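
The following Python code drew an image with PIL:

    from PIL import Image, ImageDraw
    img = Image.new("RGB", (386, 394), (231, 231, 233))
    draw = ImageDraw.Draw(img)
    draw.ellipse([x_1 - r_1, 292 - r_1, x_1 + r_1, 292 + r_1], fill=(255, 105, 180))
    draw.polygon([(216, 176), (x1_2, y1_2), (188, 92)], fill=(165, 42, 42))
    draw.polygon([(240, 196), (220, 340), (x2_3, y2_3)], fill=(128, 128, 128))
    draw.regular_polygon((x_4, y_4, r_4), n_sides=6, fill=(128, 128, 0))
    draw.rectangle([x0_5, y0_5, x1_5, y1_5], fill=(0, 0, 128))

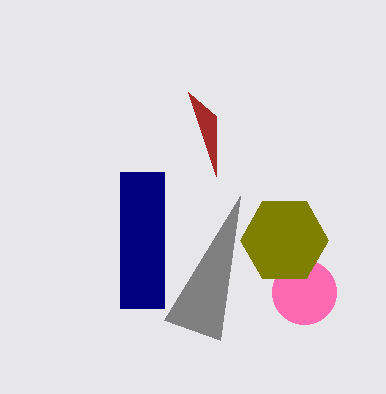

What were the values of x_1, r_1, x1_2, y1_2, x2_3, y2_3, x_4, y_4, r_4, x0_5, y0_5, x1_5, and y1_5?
x_1 = 304
r_1 = 32
x1_2 = 216
y1_2 = 116
x2_3 = 164
y2_3 = 320
x_4 = 284
y_4 = 240
r_4 = 44
x0_5 = 120
y0_5 = 172
x1_5 = 164
y1_5 = 308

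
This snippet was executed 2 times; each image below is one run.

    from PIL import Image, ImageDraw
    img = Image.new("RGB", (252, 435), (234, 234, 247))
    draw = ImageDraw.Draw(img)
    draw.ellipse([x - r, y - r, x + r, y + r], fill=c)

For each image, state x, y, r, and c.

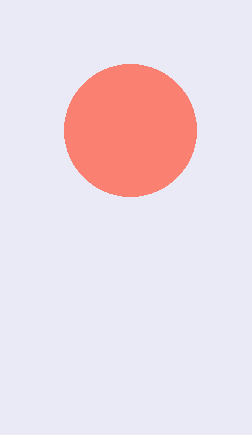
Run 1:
x = 130, y = 130, r = 66, c = 'salmon'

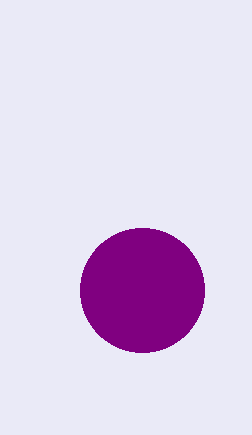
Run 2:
x = 142, y = 290, r = 62, c = 'purple'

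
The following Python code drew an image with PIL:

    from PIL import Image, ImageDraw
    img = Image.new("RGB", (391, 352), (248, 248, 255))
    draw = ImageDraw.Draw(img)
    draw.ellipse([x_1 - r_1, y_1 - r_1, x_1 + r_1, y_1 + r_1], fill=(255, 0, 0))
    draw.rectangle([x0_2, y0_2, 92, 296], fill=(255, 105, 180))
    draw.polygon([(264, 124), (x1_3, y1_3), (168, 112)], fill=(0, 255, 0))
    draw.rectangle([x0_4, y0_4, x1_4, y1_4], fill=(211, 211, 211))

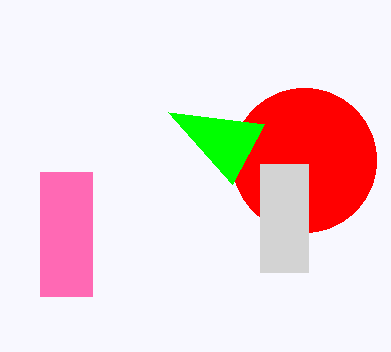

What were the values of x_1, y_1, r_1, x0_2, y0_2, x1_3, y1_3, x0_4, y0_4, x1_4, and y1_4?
x_1 = 304, y_1 = 160, r_1 = 72, x0_2 = 40, y0_2 = 172, x1_3 = 232, y1_3 = 184, x0_4 = 260, y0_4 = 164, x1_4 = 308, y1_4 = 272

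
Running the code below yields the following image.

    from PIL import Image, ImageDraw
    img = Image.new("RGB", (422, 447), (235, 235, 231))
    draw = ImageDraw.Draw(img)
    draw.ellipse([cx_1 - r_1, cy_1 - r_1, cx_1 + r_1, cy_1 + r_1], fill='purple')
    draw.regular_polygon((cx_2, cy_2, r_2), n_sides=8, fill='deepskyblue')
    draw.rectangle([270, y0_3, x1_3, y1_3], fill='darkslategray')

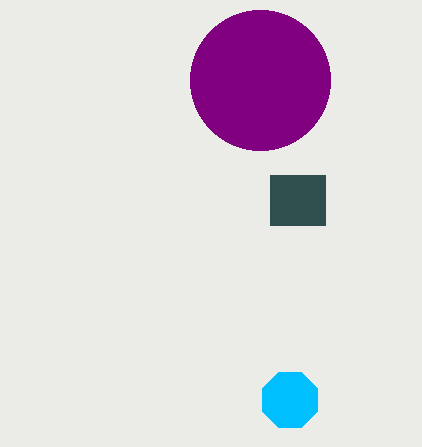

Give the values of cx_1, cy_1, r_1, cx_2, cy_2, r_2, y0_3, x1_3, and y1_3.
cx_1 = 260
cy_1 = 80
r_1 = 70
cx_2 = 290
cy_2 = 400
r_2 = 30
y0_3 = 175
x1_3 = 325
y1_3 = 225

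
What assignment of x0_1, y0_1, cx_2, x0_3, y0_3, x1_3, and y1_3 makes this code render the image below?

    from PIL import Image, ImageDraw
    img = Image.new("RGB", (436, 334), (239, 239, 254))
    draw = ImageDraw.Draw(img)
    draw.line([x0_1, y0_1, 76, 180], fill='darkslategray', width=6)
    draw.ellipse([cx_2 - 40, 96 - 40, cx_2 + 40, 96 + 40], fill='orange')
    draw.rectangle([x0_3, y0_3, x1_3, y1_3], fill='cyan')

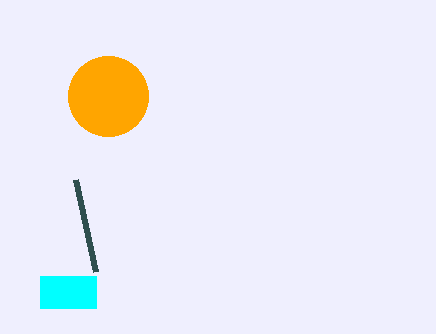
x0_1 = 96; y0_1 = 272; cx_2 = 108; x0_3 = 40; y0_3 = 276; x1_3 = 96; y1_3 = 308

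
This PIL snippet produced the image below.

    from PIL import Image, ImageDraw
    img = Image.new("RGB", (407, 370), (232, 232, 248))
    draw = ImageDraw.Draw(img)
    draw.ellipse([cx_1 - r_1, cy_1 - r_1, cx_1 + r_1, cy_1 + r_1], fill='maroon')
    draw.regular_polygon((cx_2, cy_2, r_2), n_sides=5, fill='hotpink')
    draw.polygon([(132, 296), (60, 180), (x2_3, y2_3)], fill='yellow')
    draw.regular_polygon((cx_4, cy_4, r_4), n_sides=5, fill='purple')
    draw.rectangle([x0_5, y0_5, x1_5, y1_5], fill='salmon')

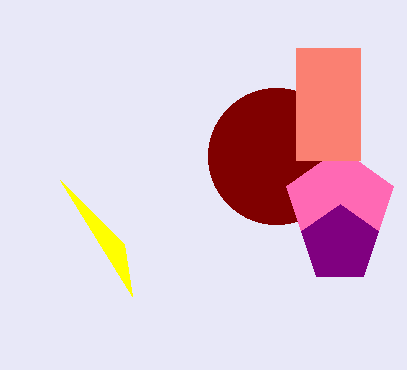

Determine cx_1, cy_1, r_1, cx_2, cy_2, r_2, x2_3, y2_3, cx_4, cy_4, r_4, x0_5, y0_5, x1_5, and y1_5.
cx_1 = 276, cy_1 = 156, r_1 = 68, cx_2 = 340, cy_2 = 204, r_2 = 56, x2_3 = 124, y2_3 = 244, cx_4 = 340, cy_4 = 244, r_4 = 40, x0_5 = 296, y0_5 = 48, x1_5 = 360, y1_5 = 160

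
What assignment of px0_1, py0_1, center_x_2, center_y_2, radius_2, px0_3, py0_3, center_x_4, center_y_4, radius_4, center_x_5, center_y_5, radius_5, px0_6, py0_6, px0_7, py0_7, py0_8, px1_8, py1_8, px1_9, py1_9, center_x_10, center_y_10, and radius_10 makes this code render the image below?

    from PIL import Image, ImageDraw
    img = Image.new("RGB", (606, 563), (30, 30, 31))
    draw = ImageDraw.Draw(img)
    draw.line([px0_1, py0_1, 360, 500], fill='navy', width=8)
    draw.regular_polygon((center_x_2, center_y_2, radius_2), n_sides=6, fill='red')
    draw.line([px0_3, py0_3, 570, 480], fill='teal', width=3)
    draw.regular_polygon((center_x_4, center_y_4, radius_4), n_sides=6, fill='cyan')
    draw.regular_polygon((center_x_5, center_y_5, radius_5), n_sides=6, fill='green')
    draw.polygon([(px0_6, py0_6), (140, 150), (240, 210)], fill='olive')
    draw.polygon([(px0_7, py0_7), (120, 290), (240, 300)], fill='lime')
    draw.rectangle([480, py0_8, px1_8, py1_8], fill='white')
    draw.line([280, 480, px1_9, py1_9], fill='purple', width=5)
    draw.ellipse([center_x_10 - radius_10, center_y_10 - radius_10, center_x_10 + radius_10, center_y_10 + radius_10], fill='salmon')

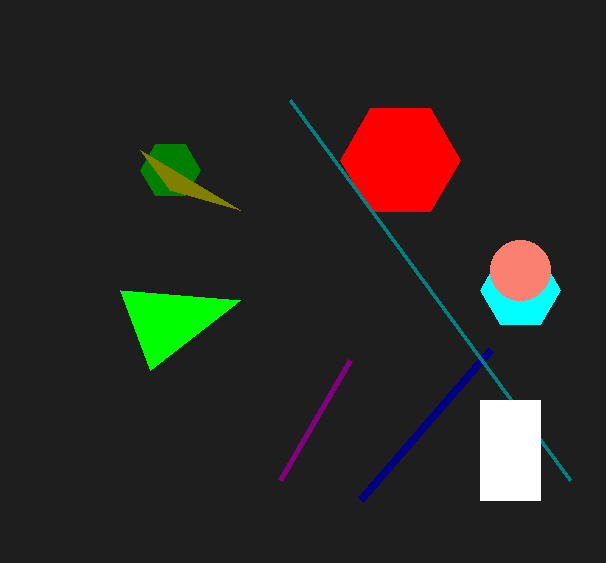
px0_1 = 490; py0_1 = 350; center_x_2 = 400; center_y_2 = 160; radius_2 = 60; px0_3 = 290; py0_3 = 100; center_x_4 = 520; center_y_4 = 290; radius_4 = 40; center_x_5 = 170; center_y_5 = 170; radius_5 = 30; px0_6 = 170; py0_6 = 190; px0_7 = 150; py0_7 = 370; py0_8 = 400; px1_8 = 540; py1_8 = 500; px1_9 = 350; py1_9 = 360; center_x_10 = 520; center_y_10 = 270; radius_10 = 30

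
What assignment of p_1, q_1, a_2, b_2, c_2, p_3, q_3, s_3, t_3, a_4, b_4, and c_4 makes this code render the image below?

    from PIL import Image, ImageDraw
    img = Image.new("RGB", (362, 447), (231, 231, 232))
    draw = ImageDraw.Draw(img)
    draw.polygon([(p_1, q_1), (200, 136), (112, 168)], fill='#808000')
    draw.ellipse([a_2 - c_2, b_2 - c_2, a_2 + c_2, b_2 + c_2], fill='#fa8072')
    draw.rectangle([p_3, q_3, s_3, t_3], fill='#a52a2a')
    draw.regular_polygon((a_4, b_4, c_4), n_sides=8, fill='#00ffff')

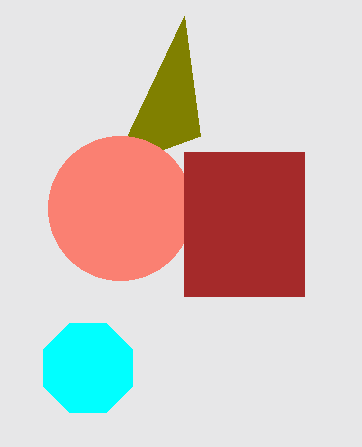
p_1 = 184
q_1 = 16
a_2 = 120
b_2 = 208
c_2 = 72
p_3 = 184
q_3 = 152
s_3 = 304
t_3 = 296
a_4 = 88
b_4 = 368
c_4 = 48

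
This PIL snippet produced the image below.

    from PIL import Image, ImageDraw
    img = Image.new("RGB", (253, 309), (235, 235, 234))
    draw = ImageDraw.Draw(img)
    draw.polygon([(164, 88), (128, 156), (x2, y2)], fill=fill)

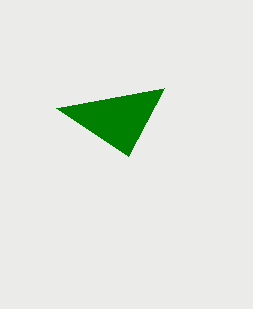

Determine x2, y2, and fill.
x2 = 56
y2 = 108
fill = 'green'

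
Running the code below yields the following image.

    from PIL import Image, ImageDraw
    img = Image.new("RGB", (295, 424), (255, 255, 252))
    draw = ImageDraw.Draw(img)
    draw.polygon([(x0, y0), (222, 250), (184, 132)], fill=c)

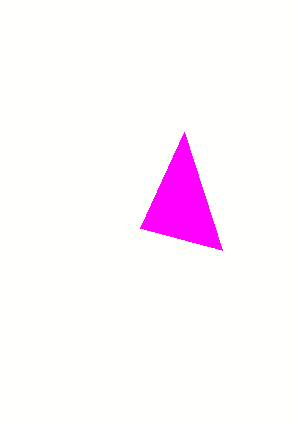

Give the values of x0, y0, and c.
x0 = 140
y0 = 228
c = 'magenta'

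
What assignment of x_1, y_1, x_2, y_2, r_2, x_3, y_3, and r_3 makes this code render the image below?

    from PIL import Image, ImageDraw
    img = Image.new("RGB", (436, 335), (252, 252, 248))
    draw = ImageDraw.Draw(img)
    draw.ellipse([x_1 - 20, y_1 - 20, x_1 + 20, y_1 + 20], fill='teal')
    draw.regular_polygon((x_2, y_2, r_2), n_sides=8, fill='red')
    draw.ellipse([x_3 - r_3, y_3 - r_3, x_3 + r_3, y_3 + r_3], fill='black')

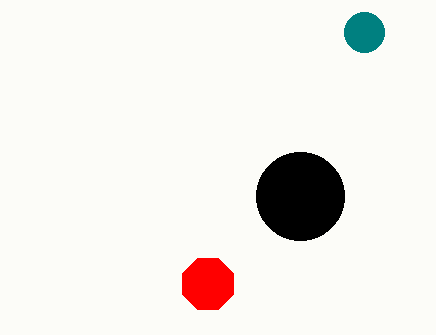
x_1 = 364; y_1 = 32; x_2 = 208; y_2 = 284; r_2 = 28; x_3 = 300; y_3 = 196; r_3 = 44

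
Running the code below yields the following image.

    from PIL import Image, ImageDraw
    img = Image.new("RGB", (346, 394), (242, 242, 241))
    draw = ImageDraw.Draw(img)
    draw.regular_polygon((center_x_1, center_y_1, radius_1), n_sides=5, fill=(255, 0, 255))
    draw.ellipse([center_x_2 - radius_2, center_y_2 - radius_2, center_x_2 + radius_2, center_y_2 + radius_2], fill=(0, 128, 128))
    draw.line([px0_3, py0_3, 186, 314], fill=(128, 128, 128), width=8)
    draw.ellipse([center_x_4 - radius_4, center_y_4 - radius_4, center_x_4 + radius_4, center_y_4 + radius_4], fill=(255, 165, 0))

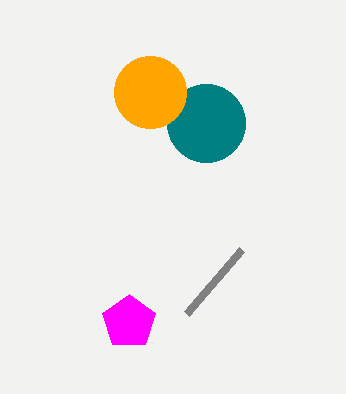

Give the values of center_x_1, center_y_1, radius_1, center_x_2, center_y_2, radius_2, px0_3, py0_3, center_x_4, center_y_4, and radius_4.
center_x_1 = 129, center_y_1 = 322, radius_1 = 28, center_x_2 = 206, center_y_2 = 123, radius_2 = 39, px0_3 = 241, py0_3 = 250, center_x_4 = 150, center_y_4 = 92, radius_4 = 36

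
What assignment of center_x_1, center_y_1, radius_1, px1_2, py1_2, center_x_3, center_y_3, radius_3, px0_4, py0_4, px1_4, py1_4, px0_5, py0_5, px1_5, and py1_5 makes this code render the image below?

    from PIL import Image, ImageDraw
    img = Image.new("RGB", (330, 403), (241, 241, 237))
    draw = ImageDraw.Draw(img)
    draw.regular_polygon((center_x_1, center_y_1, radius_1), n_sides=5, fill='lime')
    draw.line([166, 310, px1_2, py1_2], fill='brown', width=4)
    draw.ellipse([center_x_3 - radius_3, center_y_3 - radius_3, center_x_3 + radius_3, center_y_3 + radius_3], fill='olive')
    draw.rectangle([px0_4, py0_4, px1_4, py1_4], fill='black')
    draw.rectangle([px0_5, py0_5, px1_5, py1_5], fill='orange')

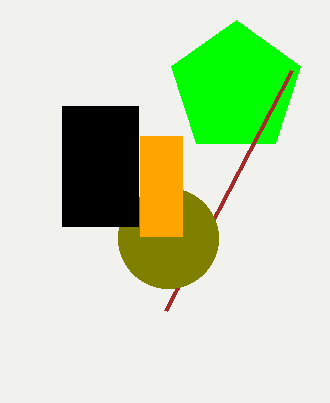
center_x_1 = 236
center_y_1 = 88
radius_1 = 68
px1_2 = 292
py1_2 = 70
center_x_3 = 168
center_y_3 = 238
radius_3 = 50
px0_4 = 62
py0_4 = 106
px1_4 = 138
py1_4 = 226
px0_5 = 140
py0_5 = 136
px1_5 = 182
py1_5 = 236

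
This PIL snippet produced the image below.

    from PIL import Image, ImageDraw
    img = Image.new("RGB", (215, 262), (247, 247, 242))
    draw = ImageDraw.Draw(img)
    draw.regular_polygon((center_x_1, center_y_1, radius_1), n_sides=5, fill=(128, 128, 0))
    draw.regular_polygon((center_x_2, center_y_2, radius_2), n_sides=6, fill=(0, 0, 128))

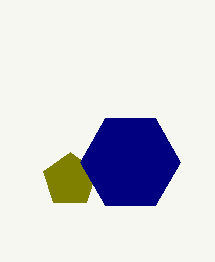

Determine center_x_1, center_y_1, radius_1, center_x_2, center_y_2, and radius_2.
center_x_1 = 70, center_y_1 = 180, radius_1 = 28, center_x_2 = 130, center_y_2 = 162, radius_2 = 50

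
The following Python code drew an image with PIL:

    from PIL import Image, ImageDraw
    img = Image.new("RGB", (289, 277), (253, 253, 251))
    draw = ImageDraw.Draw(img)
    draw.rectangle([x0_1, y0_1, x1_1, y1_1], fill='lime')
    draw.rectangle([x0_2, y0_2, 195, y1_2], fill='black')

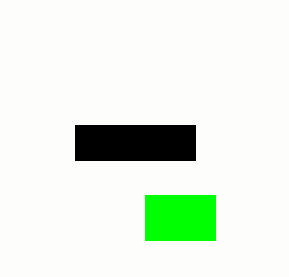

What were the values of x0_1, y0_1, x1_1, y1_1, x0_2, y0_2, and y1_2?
x0_1 = 145, y0_1 = 195, x1_1 = 215, y1_1 = 240, x0_2 = 75, y0_2 = 125, y1_2 = 160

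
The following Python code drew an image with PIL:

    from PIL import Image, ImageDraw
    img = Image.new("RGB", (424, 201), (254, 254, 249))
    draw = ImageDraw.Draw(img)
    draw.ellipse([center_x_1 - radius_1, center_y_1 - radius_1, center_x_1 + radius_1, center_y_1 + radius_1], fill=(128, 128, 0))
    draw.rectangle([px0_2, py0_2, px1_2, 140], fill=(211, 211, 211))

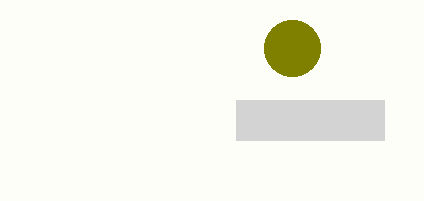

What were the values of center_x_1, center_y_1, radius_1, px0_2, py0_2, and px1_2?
center_x_1 = 292, center_y_1 = 48, radius_1 = 28, px0_2 = 236, py0_2 = 100, px1_2 = 384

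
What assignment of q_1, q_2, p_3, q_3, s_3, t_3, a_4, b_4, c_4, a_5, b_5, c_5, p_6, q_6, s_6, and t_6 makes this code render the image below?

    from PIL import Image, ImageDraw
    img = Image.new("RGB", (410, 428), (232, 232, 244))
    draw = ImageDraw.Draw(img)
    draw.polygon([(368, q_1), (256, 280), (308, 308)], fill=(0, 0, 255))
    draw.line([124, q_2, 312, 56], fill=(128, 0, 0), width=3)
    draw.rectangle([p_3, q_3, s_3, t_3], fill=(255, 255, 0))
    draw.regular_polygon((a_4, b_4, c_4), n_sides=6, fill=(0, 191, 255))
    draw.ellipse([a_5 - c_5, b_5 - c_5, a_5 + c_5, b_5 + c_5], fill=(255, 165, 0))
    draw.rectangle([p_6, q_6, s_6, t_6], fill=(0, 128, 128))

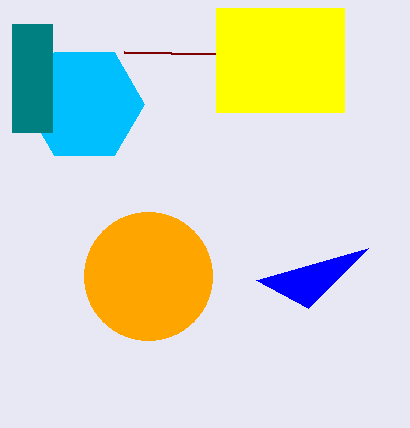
q_1 = 248, q_2 = 52, p_3 = 216, q_3 = 8, s_3 = 344, t_3 = 112, a_4 = 84, b_4 = 104, c_4 = 60, a_5 = 148, b_5 = 276, c_5 = 64, p_6 = 12, q_6 = 24, s_6 = 52, t_6 = 132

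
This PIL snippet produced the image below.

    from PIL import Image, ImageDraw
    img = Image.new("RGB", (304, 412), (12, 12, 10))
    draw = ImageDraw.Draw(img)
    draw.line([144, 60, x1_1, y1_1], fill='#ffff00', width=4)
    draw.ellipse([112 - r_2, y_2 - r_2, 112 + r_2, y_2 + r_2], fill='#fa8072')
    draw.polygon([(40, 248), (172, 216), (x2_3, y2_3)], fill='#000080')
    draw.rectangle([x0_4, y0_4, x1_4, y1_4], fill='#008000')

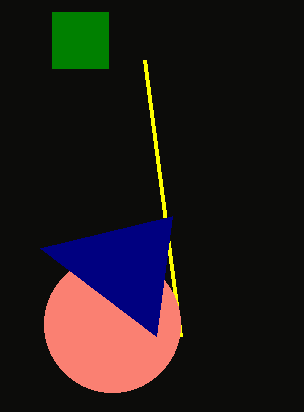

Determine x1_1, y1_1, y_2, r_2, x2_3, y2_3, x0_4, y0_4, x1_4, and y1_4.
x1_1 = 180, y1_1 = 336, y_2 = 324, r_2 = 68, x2_3 = 156, y2_3 = 336, x0_4 = 52, y0_4 = 12, x1_4 = 108, y1_4 = 68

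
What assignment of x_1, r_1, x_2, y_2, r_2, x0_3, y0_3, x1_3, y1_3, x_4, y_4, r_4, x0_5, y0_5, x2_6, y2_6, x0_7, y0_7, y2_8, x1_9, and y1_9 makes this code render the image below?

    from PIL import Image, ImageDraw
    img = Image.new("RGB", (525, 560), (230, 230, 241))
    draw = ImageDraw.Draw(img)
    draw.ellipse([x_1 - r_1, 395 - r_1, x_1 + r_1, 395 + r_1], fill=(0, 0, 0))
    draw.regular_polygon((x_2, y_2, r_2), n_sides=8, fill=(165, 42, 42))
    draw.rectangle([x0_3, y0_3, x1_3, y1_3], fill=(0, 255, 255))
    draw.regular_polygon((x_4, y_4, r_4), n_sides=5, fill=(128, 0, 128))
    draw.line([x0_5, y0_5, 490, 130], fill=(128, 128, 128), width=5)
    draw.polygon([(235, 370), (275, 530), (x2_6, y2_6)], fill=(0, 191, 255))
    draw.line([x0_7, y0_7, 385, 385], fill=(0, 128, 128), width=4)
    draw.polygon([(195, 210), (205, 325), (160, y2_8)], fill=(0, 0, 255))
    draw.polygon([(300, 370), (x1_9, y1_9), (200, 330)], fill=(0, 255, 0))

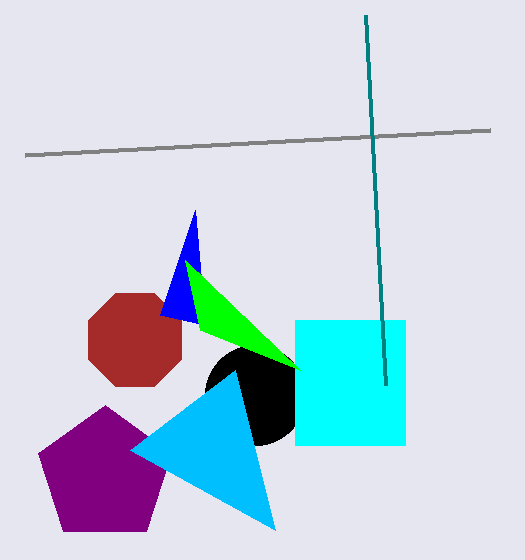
x_1 = 255; r_1 = 50; x_2 = 135; y_2 = 340; r_2 = 50; x0_3 = 295; y0_3 = 320; x1_3 = 405; y1_3 = 445; x_4 = 105; y_4 = 475; r_4 = 70; x0_5 = 25; y0_5 = 155; x2_6 = 130; y2_6 = 450; x0_7 = 365; y0_7 = 15; y2_8 = 315; x1_9 = 185; y1_9 = 260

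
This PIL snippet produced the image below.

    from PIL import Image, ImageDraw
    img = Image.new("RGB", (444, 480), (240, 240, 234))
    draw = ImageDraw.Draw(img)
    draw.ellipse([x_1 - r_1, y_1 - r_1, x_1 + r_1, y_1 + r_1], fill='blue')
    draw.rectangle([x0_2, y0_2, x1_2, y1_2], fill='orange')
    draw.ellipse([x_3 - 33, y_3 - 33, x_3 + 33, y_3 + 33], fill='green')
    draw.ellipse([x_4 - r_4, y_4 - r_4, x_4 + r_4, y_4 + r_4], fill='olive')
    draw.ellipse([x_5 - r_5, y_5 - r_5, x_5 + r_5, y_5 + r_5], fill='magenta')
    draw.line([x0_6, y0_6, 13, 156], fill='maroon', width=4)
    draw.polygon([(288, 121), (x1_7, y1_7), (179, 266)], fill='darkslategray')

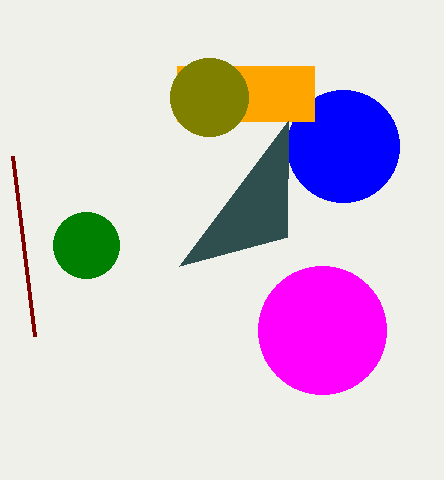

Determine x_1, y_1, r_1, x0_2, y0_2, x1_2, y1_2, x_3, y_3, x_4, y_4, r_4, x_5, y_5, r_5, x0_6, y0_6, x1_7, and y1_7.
x_1 = 343
y_1 = 146
r_1 = 56
x0_2 = 177
y0_2 = 66
x1_2 = 314
y1_2 = 121
x_3 = 86
y_3 = 245
x_4 = 209
y_4 = 97
r_4 = 39
x_5 = 322
y_5 = 330
r_5 = 64
x0_6 = 35
y0_6 = 336
x1_7 = 287
y1_7 = 237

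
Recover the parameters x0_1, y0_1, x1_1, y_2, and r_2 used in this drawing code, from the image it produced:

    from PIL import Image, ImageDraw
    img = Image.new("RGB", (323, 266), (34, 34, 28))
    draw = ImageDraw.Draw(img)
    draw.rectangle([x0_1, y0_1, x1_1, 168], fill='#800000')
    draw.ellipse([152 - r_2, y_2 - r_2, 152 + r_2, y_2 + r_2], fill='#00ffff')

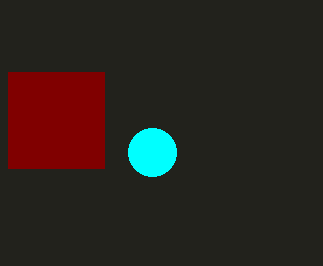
x0_1 = 8
y0_1 = 72
x1_1 = 104
y_2 = 152
r_2 = 24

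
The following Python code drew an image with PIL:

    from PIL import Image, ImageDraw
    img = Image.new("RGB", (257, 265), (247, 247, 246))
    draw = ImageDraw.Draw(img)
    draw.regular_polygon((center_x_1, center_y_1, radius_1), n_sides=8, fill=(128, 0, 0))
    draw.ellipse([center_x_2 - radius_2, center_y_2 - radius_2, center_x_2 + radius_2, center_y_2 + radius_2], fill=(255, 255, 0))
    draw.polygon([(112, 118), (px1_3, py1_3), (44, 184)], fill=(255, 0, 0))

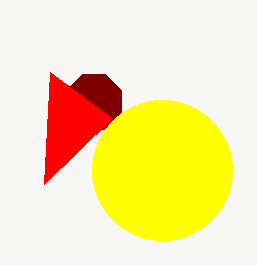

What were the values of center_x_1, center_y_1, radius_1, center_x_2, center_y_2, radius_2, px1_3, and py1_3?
center_x_1 = 94; center_y_1 = 102; radius_1 = 30; center_x_2 = 162; center_y_2 = 170; radius_2 = 70; px1_3 = 50; py1_3 = 72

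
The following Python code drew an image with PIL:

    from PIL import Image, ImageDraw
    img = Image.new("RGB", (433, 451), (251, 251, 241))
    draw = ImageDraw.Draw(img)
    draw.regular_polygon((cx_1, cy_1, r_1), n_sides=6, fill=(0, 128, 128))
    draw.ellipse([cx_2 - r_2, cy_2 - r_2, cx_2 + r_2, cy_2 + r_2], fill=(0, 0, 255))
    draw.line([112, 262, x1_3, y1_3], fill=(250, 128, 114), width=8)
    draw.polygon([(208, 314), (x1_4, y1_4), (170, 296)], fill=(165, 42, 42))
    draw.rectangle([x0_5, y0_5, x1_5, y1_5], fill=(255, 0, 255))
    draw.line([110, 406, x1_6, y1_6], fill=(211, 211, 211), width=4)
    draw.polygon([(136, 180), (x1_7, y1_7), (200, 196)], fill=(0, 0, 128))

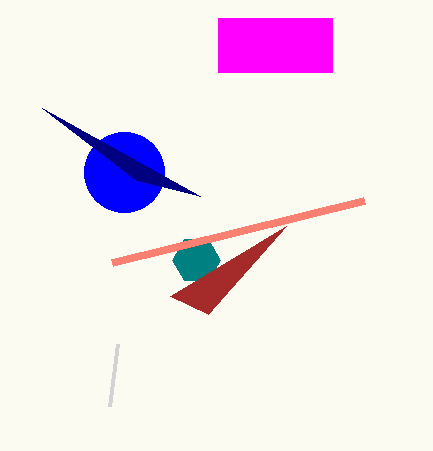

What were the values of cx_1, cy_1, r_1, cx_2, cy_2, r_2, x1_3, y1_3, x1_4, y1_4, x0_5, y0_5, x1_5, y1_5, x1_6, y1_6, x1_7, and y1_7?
cx_1 = 196, cy_1 = 260, r_1 = 24, cx_2 = 124, cy_2 = 172, r_2 = 40, x1_3 = 364, y1_3 = 200, x1_4 = 286, y1_4 = 226, x0_5 = 218, y0_5 = 18, x1_5 = 332, y1_5 = 72, x1_6 = 118, y1_6 = 344, x1_7 = 42, y1_7 = 108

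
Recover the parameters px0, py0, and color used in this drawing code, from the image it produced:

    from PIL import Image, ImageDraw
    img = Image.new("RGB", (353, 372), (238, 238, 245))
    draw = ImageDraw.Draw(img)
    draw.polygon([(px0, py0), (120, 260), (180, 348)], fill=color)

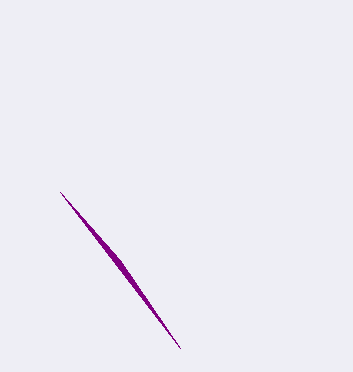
px0 = 60
py0 = 192
color = 'purple'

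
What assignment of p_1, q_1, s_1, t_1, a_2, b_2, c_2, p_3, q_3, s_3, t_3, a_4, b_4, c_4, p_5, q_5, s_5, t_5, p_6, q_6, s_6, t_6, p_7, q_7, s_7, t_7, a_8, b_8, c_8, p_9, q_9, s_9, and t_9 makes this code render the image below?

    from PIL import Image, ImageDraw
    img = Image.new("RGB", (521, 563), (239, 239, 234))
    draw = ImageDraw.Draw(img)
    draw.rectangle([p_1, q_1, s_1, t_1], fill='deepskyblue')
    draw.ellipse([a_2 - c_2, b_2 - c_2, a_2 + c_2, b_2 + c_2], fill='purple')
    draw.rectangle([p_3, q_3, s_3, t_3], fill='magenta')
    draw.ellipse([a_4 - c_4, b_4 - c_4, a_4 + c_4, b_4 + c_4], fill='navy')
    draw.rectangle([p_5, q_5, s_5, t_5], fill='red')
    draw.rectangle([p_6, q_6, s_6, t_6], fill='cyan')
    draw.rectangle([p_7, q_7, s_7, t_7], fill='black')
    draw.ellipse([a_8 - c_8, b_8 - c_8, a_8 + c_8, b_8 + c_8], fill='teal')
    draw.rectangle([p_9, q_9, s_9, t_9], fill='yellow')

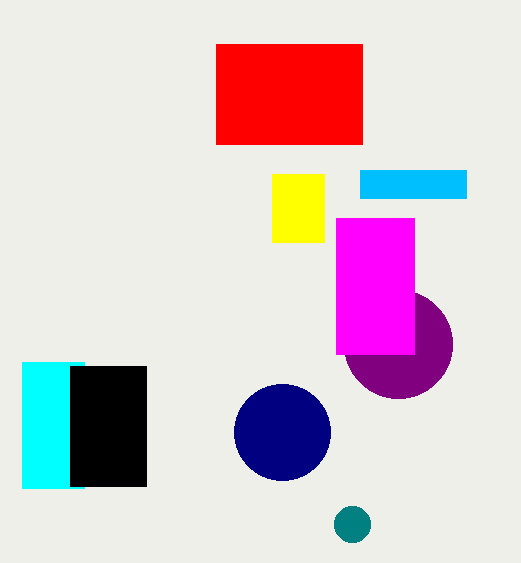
p_1 = 360, q_1 = 170, s_1 = 466, t_1 = 198, a_2 = 398, b_2 = 344, c_2 = 54, p_3 = 336, q_3 = 218, s_3 = 414, t_3 = 354, a_4 = 282, b_4 = 432, c_4 = 48, p_5 = 216, q_5 = 44, s_5 = 362, t_5 = 144, p_6 = 22, q_6 = 362, s_6 = 84, t_6 = 488, p_7 = 70, q_7 = 366, s_7 = 146, t_7 = 486, a_8 = 352, b_8 = 524, c_8 = 18, p_9 = 272, q_9 = 174, s_9 = 324, t_9 = 242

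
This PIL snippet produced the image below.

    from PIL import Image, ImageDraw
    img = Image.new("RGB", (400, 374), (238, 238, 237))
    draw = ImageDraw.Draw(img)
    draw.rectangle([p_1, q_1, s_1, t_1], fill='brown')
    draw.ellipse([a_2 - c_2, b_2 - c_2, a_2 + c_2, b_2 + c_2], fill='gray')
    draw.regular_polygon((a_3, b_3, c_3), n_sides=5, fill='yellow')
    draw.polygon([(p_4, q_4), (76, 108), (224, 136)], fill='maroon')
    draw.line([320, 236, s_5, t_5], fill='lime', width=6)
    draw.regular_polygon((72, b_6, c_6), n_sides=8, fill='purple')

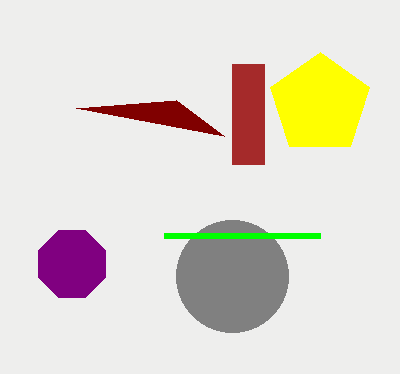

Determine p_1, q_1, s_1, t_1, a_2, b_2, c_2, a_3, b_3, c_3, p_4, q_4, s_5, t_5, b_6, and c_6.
p_1 = 232; q_1 = 64; s_1 = 264; t_1 = 164; a_2 = 232; b_2 = 276; c_2 = 56; a_3 = 320; b_3 = 104; c_3 = 52; p_4 = 176; q_4 = 100; s_5 = 164; t_5 = 236; b_6 = 264; c_6 = 36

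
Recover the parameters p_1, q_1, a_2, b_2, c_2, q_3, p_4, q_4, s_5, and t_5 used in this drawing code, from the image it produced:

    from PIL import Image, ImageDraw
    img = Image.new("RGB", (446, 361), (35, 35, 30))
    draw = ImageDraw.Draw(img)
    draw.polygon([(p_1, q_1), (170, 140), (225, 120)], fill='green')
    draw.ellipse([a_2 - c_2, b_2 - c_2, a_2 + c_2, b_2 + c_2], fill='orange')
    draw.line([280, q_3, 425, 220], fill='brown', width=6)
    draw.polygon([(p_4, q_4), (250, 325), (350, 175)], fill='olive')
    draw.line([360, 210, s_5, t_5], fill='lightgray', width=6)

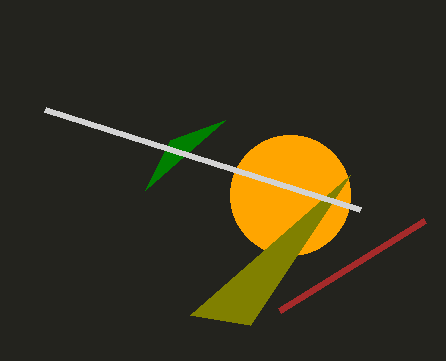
p_1 = 145
q_1 = 190
a_2 = 290
b_2 = 195
c_2 = 60
q_3 = 310
p_4 = 190
q_4 = 315
s_5 = 45
t_5 = 110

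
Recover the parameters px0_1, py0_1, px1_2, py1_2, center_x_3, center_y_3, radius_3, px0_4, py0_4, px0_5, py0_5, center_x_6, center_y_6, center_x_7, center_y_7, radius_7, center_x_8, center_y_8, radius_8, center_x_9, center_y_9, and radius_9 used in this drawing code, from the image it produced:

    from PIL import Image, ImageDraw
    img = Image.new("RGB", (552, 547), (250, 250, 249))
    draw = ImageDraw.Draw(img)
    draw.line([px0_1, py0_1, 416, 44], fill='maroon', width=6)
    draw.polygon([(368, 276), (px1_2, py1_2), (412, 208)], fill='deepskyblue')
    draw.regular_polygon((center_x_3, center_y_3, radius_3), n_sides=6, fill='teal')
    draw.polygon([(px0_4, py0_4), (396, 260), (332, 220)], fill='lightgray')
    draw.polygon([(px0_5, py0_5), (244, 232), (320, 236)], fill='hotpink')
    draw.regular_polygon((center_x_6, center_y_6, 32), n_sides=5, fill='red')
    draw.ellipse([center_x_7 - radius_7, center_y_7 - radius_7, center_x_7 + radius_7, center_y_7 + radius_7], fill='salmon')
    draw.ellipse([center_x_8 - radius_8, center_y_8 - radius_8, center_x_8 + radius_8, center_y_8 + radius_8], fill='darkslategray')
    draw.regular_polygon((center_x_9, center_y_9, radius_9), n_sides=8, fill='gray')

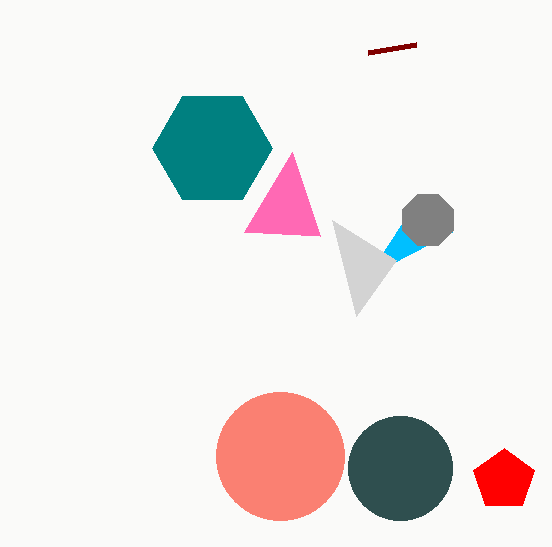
px0_1 = 368; py0_1 = 52; px1_2 = 452; py1_2 = 232; center_x_3 = 212; center_y_3 = 148; radius_3 = 60; px0_4 = 356; py0_4 = 316; px0_5 = 292; py0_5 = 152; center_x_6 = 504; center_y_6 = 480; center_x_7 = 280; center_y_7 = 456; radius_7 = 64; center_x_8 = 400; center_y_8 = 468; radius_8 = 52; center_x_9 = 428; center_y_9 = 220; radius_9 = 28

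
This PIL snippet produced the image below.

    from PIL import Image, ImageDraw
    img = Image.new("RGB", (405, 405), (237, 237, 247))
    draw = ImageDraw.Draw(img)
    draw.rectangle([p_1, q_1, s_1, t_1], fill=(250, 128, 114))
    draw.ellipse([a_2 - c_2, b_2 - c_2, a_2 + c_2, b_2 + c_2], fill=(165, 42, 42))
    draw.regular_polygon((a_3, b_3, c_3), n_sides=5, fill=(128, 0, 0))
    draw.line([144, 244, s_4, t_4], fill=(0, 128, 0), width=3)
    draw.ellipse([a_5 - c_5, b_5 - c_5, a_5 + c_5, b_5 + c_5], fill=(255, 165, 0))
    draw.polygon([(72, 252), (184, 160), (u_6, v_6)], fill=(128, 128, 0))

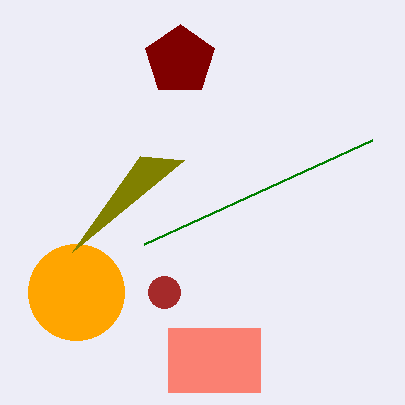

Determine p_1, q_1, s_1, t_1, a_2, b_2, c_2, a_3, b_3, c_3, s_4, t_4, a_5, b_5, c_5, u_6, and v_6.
p_1 = 168
q_1 = 328
s_1 = 260
t_1 = 392
a_2 = 164
b_2 = 292
c_2 = 16
a_3 = 180
b_3 = 60
c_3 = 36
s_4 = 372
t_4 = 140
a_5 = 76
b_5 = 292
c_5 = 48
u_6 = 140
v_6 = 156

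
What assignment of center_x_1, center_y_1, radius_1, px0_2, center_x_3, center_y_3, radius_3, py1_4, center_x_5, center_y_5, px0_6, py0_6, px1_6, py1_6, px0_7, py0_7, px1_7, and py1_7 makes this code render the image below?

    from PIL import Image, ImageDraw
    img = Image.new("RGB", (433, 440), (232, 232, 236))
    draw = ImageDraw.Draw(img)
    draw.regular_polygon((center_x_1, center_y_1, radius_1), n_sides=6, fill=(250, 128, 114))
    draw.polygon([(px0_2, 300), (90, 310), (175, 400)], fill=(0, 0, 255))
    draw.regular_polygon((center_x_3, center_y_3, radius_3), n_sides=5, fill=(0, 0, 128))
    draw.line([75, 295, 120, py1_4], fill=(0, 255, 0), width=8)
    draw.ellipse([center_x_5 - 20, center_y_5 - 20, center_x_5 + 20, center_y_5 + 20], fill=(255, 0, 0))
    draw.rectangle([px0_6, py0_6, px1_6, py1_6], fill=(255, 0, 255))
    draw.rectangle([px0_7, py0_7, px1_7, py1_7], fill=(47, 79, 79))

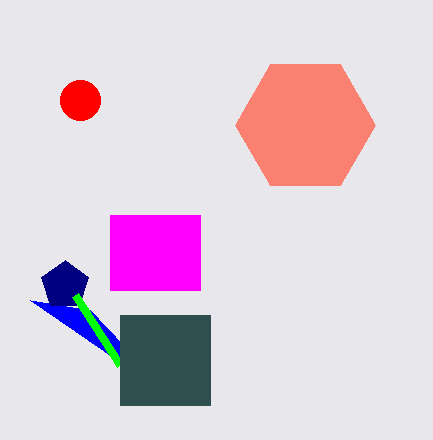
center_x_1 = 305, center_y_1 = 125, radius_1 = 70, px0_2 = 30, center_x_3 = 65, center_y_3 = 285, radius_3 = 25, py1_4 = 365, center_x_5 = 80, center_y_5 = 100, px0_6 = 110, py0_6 = 215, px1_6 = 200, py1_6 = 290, px0_7 = 120, py0_7 = 315, px1_7 = 210, py1_7 = 405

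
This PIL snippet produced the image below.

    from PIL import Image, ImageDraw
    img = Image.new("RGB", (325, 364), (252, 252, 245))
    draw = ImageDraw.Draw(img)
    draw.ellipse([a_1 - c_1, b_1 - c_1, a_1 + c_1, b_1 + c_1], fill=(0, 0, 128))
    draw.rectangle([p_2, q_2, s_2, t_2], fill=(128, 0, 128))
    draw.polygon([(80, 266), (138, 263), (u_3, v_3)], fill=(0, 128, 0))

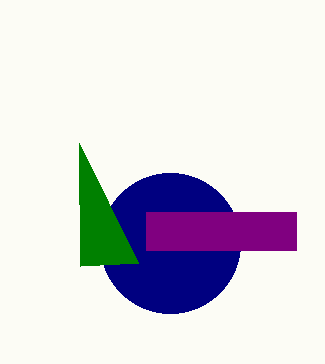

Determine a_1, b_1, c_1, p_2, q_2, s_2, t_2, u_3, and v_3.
a_1 = 170, b_1 = 243, c_1 = 70, p_2 = 146, q_2 = 212, s_2 = 296, t_2 = 250, u_3 = 79, v_3 = 143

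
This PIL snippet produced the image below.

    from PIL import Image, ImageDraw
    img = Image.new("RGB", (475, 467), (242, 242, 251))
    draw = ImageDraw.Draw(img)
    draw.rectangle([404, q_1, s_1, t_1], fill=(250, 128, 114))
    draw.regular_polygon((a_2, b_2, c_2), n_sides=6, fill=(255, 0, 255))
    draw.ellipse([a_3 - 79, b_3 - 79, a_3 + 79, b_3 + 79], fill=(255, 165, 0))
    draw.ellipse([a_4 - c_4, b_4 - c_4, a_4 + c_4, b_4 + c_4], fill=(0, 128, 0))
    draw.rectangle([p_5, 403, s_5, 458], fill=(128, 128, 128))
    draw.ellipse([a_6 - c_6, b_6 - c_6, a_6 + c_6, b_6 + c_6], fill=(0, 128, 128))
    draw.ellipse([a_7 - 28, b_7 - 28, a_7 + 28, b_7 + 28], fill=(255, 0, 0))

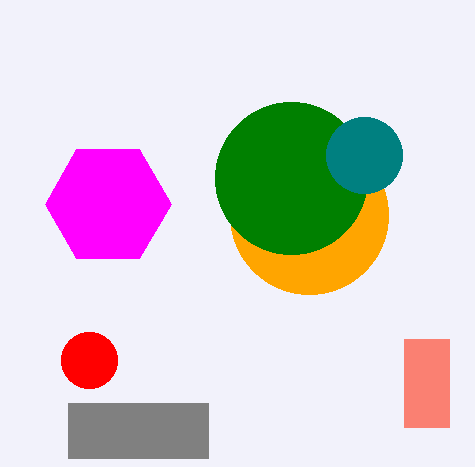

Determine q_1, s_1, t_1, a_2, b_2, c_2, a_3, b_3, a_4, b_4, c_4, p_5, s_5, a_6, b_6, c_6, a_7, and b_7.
q_1 = 339
s_1 = 449
t_1 = 427
a_2 = 108
b_2 = 204
c_2 = 63
a_3 = 309
b_3 = 215
a_4 = 291
b_4 = 178
c_4 = 76
p_5 = 68
s_5 = 208
a_6 = 364
b_6 = 155
c_6 = 38
a_7 = 89
b_7 = 360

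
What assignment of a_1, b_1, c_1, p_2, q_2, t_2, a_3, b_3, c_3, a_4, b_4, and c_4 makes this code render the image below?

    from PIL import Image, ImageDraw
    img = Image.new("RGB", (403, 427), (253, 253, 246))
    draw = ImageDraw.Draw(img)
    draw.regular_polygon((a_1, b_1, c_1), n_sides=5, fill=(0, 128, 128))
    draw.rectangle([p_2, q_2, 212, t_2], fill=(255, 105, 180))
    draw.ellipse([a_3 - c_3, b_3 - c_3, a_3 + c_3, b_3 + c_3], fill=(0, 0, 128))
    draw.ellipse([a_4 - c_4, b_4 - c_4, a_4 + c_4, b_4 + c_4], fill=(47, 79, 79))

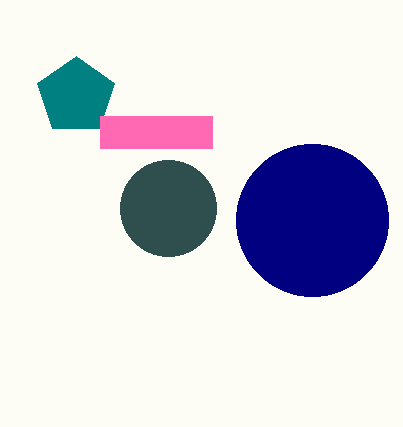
a_1 = 76
b_1 = 96
c_1 = 40
p_2 = 100
q_2 = 116
t_2 = 148
a_3 = 312
b_3 = 220
c_3 = 76
a_4 = 168
b_4 = 208
c_4 = 48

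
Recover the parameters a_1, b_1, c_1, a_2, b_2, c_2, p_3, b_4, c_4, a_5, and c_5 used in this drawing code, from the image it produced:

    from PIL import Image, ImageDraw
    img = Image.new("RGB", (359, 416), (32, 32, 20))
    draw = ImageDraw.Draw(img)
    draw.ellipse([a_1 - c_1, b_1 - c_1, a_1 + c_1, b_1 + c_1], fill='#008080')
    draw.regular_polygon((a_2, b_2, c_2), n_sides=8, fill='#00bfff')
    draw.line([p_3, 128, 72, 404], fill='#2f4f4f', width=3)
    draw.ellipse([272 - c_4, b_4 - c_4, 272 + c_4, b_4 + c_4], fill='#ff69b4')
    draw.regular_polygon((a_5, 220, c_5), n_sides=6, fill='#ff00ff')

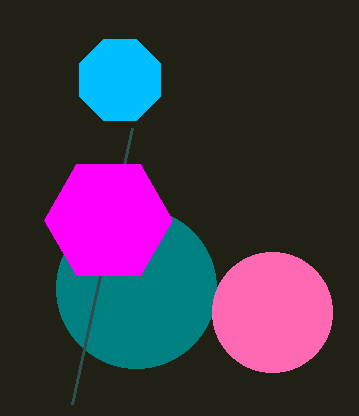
a_1 = 136
b_1 = 288
c_1 = 80
a_2 = 120
b_2 = 80
c_2 = 44
p_3 = 132
b_4 = 312
c_4 = 60
a_5 = 108
c_5 = 64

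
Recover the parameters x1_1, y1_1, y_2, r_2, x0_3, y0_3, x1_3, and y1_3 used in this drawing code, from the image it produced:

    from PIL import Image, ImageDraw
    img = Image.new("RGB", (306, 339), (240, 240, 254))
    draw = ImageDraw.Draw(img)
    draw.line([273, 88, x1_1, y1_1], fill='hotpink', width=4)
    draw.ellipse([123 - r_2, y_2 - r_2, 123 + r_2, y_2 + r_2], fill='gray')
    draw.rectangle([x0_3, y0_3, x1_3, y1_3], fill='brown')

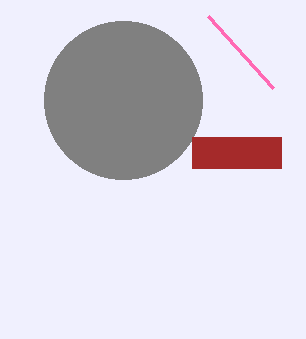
x1_1 = 208
y1_1 = 16
y_2 = 100
r_2 = 79
x0_3 = 192
y0_3 = 137
x1_3 = 281
y1_3 = 168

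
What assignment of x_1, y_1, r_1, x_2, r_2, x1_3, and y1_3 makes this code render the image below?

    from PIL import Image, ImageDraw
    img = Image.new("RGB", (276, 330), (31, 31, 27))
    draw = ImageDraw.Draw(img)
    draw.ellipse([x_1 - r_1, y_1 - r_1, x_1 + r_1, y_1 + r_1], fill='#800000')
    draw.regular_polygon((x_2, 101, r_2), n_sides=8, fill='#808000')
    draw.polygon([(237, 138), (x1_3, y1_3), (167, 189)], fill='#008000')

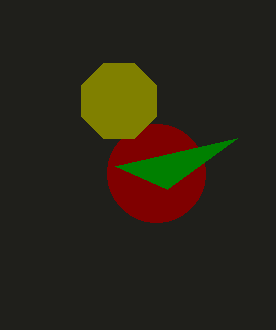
x_1 = 156, y_1 = 173, r_1 = 49, x_2 = 119, r_2 = 41, x1_3 = 115, y1_3 = 166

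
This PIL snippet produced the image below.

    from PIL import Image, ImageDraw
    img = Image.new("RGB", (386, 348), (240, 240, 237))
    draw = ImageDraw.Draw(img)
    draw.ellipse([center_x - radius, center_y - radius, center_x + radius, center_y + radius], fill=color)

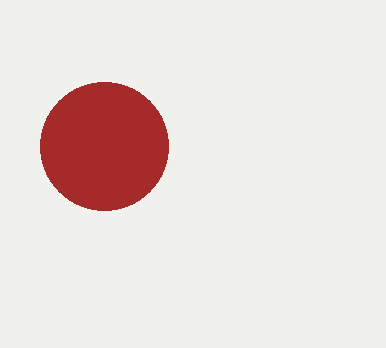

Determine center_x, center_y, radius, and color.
center_x = 104; center_y = 146; radius = 64; color = 'brown'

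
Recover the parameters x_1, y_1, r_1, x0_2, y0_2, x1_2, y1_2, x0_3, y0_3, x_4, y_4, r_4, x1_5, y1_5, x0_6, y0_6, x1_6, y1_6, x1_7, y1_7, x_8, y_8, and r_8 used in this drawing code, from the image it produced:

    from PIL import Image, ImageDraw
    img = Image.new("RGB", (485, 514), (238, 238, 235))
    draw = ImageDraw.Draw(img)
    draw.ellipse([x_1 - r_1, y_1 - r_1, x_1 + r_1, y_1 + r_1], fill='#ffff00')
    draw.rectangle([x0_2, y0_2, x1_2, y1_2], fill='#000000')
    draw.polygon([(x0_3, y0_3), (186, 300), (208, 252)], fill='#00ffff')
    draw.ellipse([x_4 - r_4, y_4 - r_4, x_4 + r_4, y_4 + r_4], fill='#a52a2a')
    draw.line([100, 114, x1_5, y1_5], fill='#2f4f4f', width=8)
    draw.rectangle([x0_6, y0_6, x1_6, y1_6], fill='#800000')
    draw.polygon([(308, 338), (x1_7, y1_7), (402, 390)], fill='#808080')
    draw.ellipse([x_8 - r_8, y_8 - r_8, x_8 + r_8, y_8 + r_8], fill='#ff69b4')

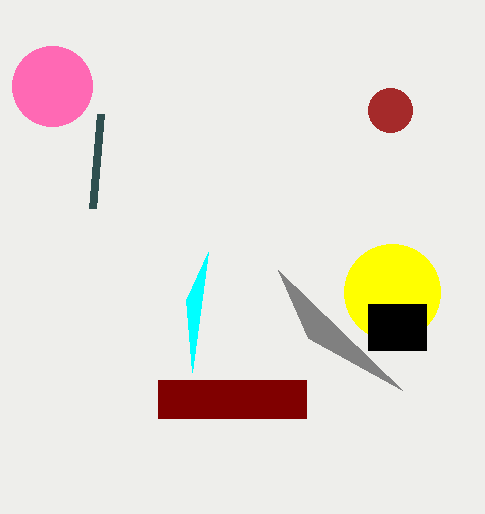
x_1 = 392; y_1 = 292; r_1 = 48; x0_2 = 368; y0_2 = 304; x1_2 = 426; y1_2 = 350; x0_3 = 192; y0_3 = 372; x_4 = 390; y_4 = 110; r_4 = 22; x1_5 = 92; y1_5 = 208; x0_6 = 158; y0_6 = 380; x1_6 = 306; y1_6 = 418; x1_7 = 278; y1_7 = 270; x_8 = 52; y_8 = 86; r_8 = 40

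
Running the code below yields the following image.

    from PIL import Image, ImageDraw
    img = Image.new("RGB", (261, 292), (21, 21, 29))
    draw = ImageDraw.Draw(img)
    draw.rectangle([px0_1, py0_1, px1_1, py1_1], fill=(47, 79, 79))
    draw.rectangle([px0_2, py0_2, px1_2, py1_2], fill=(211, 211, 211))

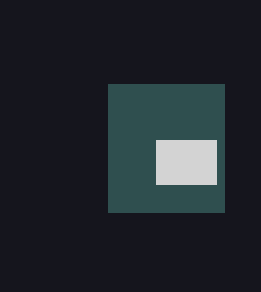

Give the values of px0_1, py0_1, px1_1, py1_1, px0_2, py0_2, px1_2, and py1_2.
px0_1 = 108
py0_1 = 84
px1_1 = 224
py1_1 = 212
px0_2 = 156
py0_2 = 140
px1_2 = 216
py1_2 = 184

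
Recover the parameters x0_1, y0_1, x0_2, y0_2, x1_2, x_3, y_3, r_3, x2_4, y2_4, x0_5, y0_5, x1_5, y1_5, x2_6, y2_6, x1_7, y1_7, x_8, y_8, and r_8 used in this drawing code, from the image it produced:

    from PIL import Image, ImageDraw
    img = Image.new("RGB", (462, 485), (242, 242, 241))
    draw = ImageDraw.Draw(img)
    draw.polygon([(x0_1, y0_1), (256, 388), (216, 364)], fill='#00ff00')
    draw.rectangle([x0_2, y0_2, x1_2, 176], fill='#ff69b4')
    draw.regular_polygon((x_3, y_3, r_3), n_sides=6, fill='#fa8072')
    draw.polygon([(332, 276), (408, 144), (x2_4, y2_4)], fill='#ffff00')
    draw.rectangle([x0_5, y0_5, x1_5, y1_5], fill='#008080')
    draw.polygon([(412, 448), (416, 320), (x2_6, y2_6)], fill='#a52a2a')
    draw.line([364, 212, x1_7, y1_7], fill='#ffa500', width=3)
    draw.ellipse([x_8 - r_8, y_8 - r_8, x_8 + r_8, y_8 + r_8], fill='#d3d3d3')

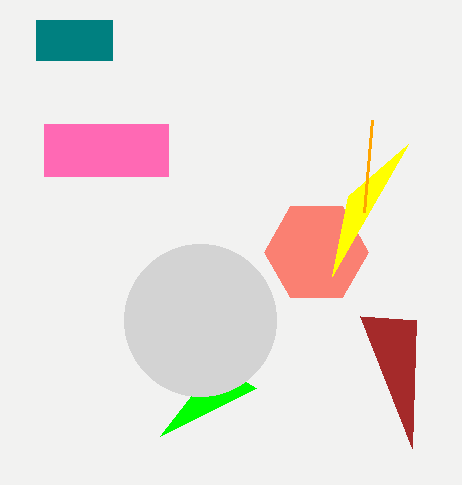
x0_1 = 160
y0_1 = 436
x0_2 = 44
y0_2 = 124
x1_2 = 168
x_3 = 316
y_3 = 252
r_3 = 52
x2_4 = 348
y2_4 = 196
x0_5 = 36
y0_5 = 20
x1_5 = 112
y1_5 = 60
x2_6 = 360
y2_6 = 316
x1_7 = 372
y1_7 = 120
x_8 = 200
y_8 = 320
r_8 = 76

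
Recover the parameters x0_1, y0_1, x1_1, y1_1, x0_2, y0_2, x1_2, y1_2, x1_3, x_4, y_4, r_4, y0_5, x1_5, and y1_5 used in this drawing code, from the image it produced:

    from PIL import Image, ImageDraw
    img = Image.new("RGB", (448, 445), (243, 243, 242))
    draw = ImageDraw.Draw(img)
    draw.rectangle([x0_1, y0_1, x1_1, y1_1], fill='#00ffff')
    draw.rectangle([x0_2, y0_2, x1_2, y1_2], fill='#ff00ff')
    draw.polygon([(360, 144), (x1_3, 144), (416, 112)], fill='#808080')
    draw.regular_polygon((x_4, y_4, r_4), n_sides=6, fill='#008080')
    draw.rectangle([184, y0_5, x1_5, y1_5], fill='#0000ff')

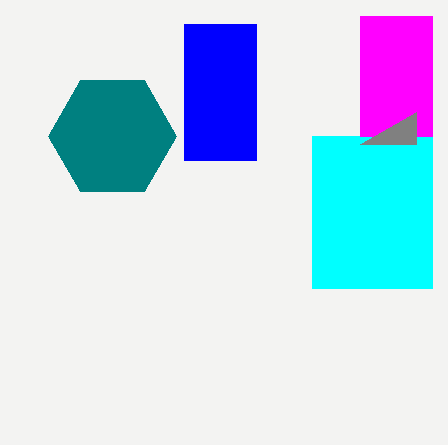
x0_1 = 312, y0_1 = 136, x1_1 = 432, y1_1 = 288, x0_2 = 360, y0_2 = 16, x1_2 = 432, y1_2 = 136, x1_3 = 416, x_4 = 112, y_4 = 136, r_4 = 64, y0_5 = 24, x1_5 = 256, y1_5 = 160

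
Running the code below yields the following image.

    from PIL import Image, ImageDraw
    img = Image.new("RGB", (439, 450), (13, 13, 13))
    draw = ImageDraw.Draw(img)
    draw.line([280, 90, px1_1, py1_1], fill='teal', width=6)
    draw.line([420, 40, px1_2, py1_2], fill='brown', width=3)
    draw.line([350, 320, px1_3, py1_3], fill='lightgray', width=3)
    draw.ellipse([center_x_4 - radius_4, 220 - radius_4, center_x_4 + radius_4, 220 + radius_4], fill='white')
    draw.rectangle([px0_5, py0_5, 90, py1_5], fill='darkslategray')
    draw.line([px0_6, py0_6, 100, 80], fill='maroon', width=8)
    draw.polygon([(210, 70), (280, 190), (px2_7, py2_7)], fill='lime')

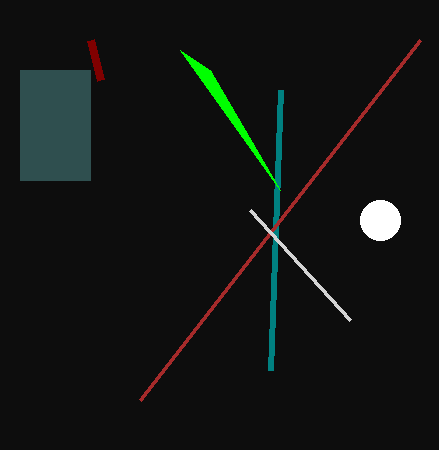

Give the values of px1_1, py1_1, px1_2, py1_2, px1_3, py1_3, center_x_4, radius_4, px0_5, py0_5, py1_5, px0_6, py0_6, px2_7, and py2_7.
px1_1 = 270; py1_1 = 370; px1_2 = 140; py1_2 = 400; px1_3 = 250; py1_3 = 210; center_x_4 = 380; radius_4 = 20; px0_5 = 20; py0_5 = 70; py1_5 = 180; px0_6 = 90; py0_6 = 40; px2_7 = 180; py2_7 = 50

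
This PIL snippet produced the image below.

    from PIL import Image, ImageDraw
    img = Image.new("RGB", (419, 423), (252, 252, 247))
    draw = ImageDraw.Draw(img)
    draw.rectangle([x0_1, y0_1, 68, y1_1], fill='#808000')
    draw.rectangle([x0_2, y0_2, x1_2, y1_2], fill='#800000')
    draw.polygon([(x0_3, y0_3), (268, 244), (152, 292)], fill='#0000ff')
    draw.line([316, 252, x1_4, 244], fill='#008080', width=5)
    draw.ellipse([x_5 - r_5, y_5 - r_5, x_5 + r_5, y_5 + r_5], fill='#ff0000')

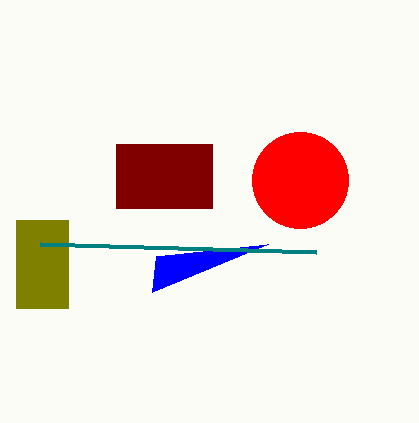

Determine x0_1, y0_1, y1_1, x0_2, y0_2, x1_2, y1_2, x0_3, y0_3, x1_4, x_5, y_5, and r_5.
x0_1 = 16; y0_1 = 220; y1_1 = 308; x0_2 = 116; y0_2 = 144; x1_2 = 212; y1_2 = 208; x0_3 = 156; y0_3 = 256; x1_4 = 40; x_5 = 300; y_5 = 180; r_5 = 48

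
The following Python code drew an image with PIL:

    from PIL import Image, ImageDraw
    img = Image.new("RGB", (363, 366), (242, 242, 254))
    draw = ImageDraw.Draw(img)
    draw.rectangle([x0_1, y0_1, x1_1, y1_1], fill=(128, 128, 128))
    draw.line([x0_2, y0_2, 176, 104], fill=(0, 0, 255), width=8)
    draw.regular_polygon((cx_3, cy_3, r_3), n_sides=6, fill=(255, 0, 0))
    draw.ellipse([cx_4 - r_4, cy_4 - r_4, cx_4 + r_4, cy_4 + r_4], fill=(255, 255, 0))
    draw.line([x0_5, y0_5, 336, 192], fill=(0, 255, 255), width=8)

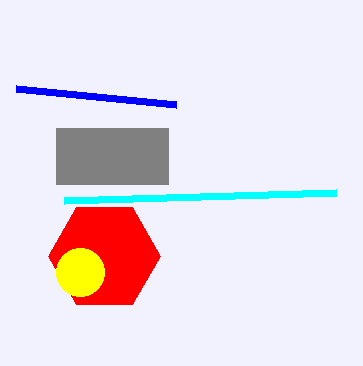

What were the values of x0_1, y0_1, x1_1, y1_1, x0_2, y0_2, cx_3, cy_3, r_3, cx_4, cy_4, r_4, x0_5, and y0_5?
x0_1 = 56, y0_1 = 128, x1_1 = 168, y1_1 = 184, x0_2 = 16, y0_2 = 88, cx_3 = 104, cy_3 = 256, r_3 = 56, cx_4 = 80, cy_4 = 272, r_4 = 24, x0_5 = 64, y0_5 = 200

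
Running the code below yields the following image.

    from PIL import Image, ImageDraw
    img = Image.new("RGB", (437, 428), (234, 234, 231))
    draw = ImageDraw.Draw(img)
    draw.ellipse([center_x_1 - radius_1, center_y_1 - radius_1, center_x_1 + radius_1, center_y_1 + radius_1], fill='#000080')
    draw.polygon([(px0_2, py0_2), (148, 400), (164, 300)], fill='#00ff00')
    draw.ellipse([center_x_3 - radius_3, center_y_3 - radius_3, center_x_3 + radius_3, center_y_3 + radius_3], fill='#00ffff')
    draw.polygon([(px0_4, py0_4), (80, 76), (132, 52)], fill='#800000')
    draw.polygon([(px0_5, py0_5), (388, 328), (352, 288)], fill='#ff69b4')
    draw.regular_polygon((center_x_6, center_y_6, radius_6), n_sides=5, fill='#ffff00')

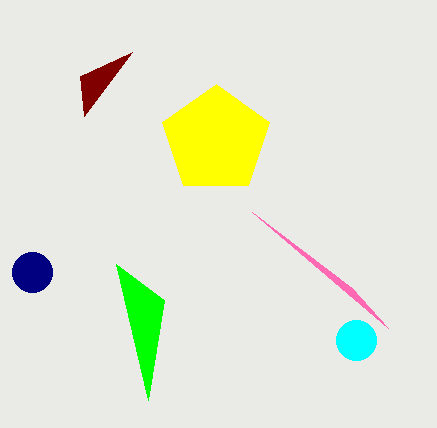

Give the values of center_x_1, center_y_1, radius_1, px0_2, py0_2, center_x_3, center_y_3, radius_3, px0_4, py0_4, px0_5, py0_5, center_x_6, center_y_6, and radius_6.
center_x_1 = 32; center_y_1 = 272; radius_1 = 20; px0_2 = 116; py0_2 = 264; center_x_3 = 356; center_y_3 = 340; radius_3 = 20; px0_4 = 84; py0_4 = 116; px0_5 = 252; py0_5 = 212; center_x_6 = 216; center_y_6 = 140; radius_6 = 56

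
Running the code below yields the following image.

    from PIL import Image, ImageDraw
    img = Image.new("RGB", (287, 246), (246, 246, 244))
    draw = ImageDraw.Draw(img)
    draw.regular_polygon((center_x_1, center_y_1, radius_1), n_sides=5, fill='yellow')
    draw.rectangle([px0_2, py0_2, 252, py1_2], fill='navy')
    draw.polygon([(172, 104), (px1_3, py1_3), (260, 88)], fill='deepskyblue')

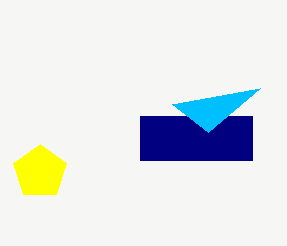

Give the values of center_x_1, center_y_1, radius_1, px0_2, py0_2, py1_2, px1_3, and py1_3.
center_x_1 = 40; center_y_1 = 172; radius_1 = 28; px0_2 = 140; py0_2 = 116; py1_2 = 160; px1_3 = 208; py1_3 = 132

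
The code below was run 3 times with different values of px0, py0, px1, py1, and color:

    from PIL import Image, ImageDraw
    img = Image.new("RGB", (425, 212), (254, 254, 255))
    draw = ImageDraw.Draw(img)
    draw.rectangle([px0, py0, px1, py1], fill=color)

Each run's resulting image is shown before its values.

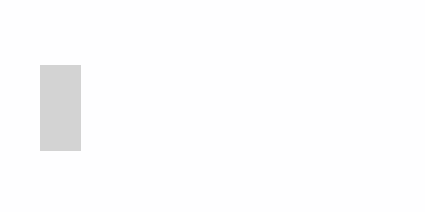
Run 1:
px0 = 40; py0 = 65; px1 = 80; py1 = 150; color = 'lightgray'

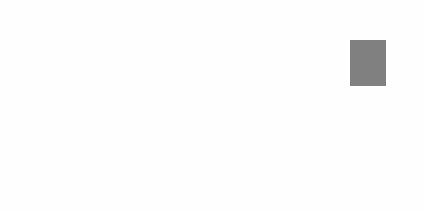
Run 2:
px0 = 350, py0 = 40, px1 = 385, py1 = 85, color = 'gray'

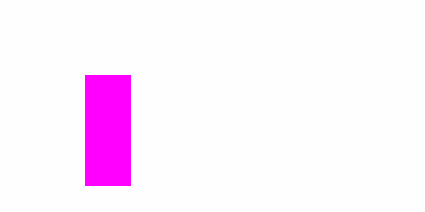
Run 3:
px0 = 85, py0 = 75, px1 = 130, py1 = 185, color = 'magenta'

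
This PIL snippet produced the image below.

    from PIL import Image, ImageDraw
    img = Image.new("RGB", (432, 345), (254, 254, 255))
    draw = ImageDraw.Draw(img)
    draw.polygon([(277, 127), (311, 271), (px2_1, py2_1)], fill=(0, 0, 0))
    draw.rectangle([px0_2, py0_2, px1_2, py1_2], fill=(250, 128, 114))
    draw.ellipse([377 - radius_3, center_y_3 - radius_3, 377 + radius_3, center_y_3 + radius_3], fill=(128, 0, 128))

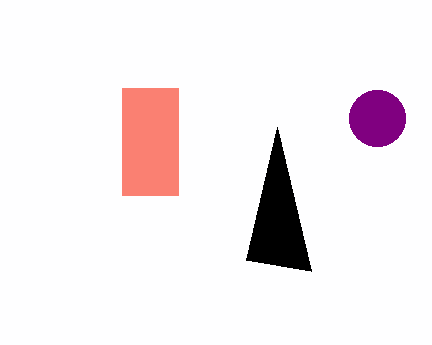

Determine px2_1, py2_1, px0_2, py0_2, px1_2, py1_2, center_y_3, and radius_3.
px2_1 = 246
py2_1 = 260
px0_2 = 122
py0_2 = 88
px1_2 = 178
py1_2 = 195
center_y_3 = 118
radius_3 = 28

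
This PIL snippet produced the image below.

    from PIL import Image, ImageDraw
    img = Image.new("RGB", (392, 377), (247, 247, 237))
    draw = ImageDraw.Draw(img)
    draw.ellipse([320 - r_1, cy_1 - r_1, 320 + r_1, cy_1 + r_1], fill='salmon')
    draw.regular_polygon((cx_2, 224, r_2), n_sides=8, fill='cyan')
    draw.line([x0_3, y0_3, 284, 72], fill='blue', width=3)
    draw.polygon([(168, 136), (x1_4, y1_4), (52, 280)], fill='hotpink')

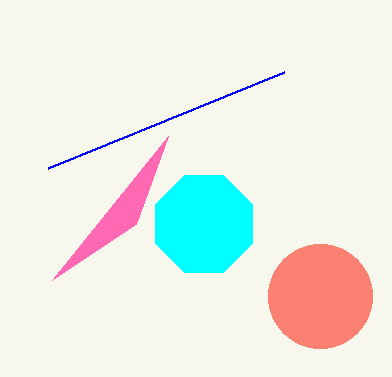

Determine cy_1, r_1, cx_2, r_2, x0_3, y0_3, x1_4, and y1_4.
cy_1 = 296; r_1 = 52; cx_2 = 204; r_2 = 52; x0_3 = 48; y0_3 = 168; x1_4 = 136; y1_4 = 224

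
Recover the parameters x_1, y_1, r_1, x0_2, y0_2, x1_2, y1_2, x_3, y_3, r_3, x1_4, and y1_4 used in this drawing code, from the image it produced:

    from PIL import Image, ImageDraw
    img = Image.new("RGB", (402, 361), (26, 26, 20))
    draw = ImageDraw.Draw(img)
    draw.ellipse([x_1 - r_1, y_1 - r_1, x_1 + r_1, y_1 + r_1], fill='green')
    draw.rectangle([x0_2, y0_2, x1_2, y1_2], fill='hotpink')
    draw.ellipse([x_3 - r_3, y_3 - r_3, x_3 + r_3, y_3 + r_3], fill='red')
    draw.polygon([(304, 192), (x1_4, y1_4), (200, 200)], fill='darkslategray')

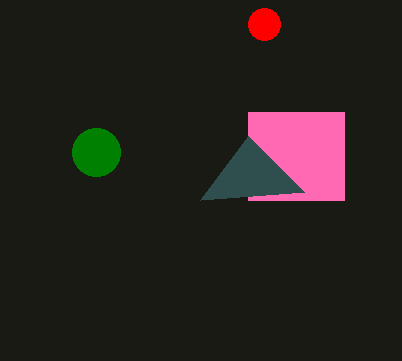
x_1 = 96; y_1 = 152; r_1 = 24; x0_2 = 248; y0_2 = 112; x1_2 = 344; y1_2 = 200; x_3 = 264; y_3 = 24; r_3 = 16; x1_4 = 248; y1_4 = 136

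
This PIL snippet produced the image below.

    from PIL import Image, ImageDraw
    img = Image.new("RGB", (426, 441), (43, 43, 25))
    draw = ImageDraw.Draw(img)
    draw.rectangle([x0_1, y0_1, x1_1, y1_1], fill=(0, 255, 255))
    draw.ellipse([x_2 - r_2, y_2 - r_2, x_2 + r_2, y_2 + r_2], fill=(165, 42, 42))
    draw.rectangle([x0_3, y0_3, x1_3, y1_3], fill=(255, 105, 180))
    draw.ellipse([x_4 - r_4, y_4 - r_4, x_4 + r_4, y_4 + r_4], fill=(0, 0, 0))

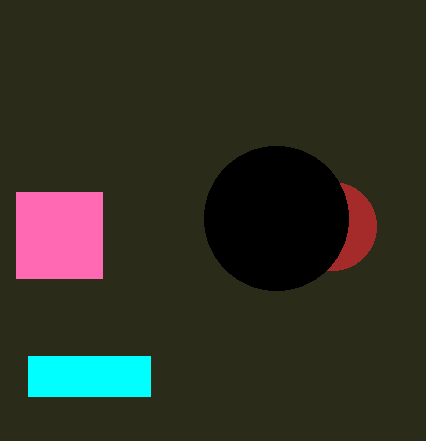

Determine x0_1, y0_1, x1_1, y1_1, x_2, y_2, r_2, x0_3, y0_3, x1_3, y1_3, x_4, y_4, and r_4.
x0_1 = 28
y0_1 = 356
x1_1 = 150
y1_1 = 396
x_2 = 332
y_2 = 226
r_2 = 44
x0_3 = 16
y0_3 = 192
x1_3 = 102
y1_3 = 278
x_4 = 276
y_4 = 218
r_4 = 72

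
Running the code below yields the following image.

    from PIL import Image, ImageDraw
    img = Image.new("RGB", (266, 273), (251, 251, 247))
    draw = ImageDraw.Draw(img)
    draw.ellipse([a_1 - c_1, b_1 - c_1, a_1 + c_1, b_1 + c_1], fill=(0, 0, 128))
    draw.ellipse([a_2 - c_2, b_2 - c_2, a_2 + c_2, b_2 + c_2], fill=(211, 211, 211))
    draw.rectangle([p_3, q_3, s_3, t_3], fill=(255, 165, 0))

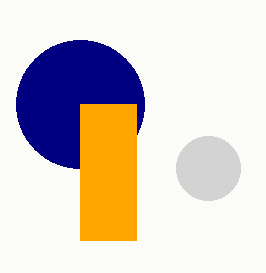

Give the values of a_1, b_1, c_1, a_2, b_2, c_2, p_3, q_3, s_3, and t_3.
a_1 = 80
b_1 = 104
c_1 = 64
a_2 = 208
b_2 = 168
c_2 = 32
p_3 = 80
q_3 = 104
s_3 = 136
t_3 = 240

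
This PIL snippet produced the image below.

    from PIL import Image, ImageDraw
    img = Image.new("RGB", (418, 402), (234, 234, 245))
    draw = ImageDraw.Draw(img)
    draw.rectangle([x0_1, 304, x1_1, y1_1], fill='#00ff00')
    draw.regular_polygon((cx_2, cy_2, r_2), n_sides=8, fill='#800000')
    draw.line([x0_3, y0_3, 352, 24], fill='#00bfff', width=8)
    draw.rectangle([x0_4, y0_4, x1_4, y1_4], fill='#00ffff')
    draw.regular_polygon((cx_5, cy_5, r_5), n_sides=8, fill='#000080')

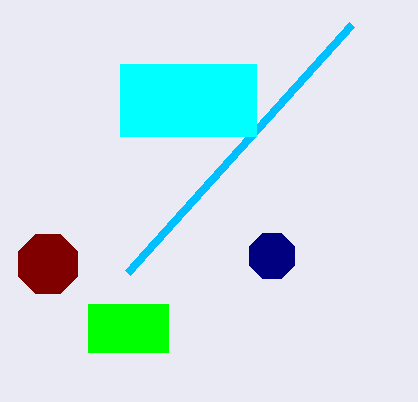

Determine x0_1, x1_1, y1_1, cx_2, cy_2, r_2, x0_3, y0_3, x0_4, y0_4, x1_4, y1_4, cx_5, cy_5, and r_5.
x0_1 = 88, x1_1 = 168, y1_1 = 352, cx_2 = 48, cy_2 = 264, r_2 = 32, x0_3 = 128, y0_3 = 272, x0_4 = 120, y0_4 = 64, x1_4 = 256, y1_4 = 136, cx_5 = 272, cy_5 = 256, r_5 = 24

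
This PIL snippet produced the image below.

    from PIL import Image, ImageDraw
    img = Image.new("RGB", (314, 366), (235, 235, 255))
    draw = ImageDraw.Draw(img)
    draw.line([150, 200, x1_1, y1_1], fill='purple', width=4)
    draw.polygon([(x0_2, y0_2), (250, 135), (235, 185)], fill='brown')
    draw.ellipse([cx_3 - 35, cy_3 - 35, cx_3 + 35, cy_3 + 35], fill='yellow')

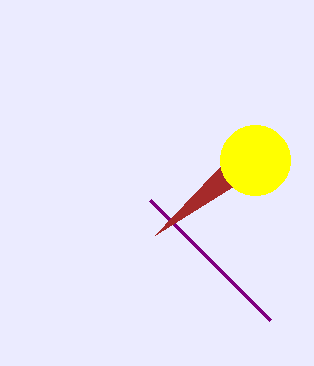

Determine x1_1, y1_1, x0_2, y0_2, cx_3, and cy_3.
x1_1 = 270
y1_1 = 320
x0_2 = 155
y0_2 = 235
cx_3 = 255
cy_3 = 160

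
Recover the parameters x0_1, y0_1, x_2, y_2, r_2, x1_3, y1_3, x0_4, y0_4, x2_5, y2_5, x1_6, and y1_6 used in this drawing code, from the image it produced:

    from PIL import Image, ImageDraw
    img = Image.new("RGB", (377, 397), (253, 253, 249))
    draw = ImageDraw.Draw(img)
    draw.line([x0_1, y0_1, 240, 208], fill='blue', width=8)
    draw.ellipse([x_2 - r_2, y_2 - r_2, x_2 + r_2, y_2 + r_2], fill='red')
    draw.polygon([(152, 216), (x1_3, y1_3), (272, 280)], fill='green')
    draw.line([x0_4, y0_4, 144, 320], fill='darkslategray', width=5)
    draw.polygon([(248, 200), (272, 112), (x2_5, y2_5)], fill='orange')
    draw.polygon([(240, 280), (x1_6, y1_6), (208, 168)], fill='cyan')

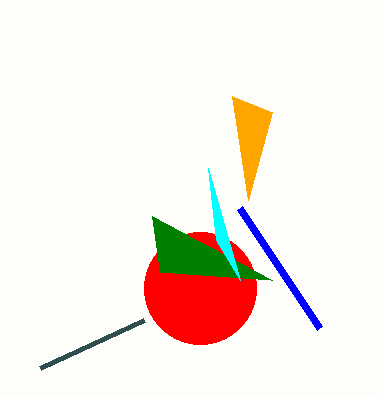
x0_1 = 320, y0_1 = 328, x_2 = 200, y_2 = 288, r_2 = 56, x1_3 = 160, y1_3 = 272, x0_4 = 40, y0_4 = 368, x2_5 = 232, y2_5 = 96, x1_6 = 216, y1_6 = 240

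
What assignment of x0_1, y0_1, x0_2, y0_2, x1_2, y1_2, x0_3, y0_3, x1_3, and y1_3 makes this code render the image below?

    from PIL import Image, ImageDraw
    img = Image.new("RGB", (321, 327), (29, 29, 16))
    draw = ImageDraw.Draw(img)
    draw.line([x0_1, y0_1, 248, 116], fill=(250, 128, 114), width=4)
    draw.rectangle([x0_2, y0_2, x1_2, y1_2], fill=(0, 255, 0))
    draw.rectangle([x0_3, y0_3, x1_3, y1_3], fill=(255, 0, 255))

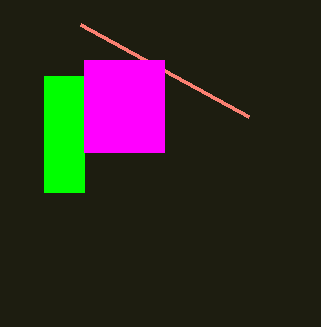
x0_1 = 80
y0_1 = 24
x0_2 = 44
y0_2 = 76
x1_2 = 84
y1_2 = 192
x0_3 = 84
y0_3 = 60
x1_3 = 164
y1_3 = 152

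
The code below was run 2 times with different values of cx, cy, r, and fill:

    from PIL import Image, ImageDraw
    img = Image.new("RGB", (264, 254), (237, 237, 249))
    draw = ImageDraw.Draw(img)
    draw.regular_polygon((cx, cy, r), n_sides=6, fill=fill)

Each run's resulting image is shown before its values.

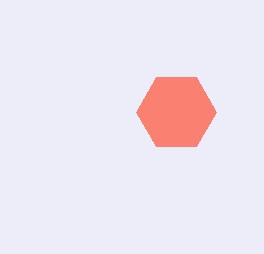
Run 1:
cx = 176; cy = 112; r = 40; fill = 'salmon'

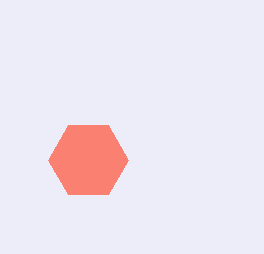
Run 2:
cx = 88
cy = 160
r = 40
fill = 'salmon'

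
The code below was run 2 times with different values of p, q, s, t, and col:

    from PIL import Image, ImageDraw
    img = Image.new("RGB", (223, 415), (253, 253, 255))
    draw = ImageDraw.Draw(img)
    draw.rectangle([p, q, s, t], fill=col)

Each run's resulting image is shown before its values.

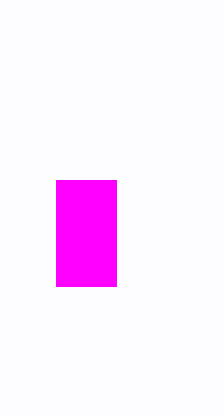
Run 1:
p = 56; q = 180; s = 116; t = 286; col = 'magenta'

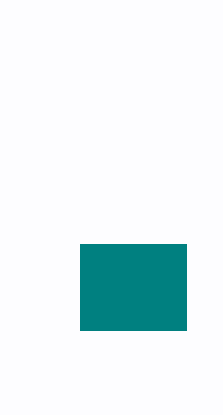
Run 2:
p = 80; q = 244; s = 186; t = 330; col = 'teal'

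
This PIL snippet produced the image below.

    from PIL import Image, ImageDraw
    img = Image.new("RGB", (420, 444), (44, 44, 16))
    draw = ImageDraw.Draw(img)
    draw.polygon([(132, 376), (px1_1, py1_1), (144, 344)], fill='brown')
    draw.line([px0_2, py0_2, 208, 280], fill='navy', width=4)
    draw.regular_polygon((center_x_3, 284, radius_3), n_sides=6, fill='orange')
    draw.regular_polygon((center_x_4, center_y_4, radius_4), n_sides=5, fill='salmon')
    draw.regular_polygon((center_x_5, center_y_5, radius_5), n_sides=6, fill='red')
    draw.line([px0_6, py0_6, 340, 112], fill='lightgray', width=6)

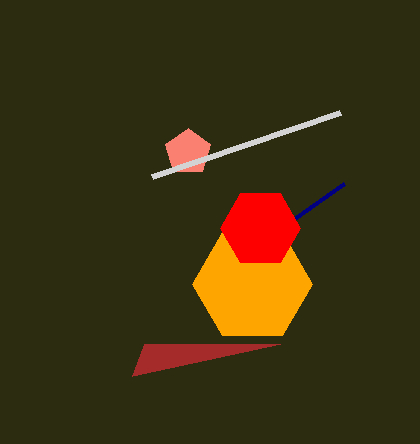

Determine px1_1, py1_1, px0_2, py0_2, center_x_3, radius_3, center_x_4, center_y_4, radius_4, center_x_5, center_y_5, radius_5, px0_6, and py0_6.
px1_1 = 280
py1_1 = 344
px0_2 = 344
py0_2 = 184
center_x_3 = 252
radius_3 = 60
center_x_4 = 188
center_y_4 = 152
radius_4 = 24
center_x_5 = 260
center_y_5 = 228
radius_5 = 40
px0_6 = 152
py0_6 = 176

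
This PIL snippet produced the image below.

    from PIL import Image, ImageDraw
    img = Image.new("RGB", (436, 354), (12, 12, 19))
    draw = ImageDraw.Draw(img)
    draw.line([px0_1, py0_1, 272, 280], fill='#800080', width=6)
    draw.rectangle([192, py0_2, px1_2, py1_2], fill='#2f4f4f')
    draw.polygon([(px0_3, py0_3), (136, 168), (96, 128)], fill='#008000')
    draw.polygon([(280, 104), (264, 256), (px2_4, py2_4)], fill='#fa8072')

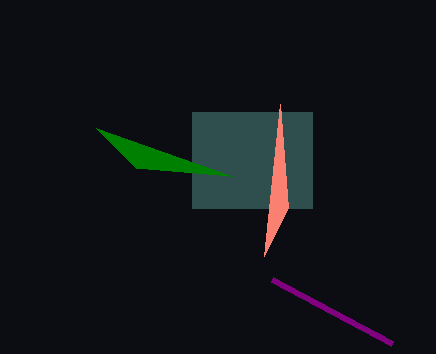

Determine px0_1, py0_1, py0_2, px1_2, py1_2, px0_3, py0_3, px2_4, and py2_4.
px0_1 = 392
py0_1 = 344
py0_2 = 112
px1_2 = 312
py1_2 = 208
px0_3 = 232
py0_3 = 176
px2_4 = 288
py2_4 = 208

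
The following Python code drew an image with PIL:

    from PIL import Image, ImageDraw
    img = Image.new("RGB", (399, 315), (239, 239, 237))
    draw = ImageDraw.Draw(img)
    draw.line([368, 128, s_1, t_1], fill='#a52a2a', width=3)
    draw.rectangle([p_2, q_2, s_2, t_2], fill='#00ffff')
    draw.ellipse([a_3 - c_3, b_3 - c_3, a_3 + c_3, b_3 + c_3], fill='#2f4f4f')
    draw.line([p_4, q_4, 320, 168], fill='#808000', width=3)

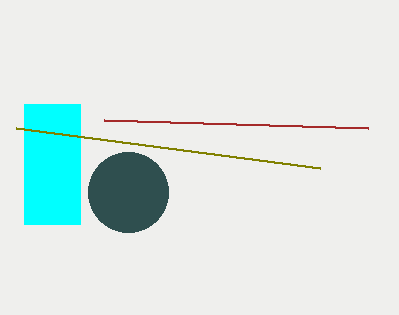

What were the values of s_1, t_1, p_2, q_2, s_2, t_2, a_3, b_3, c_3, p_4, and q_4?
s_1 = 104
t_1 = 120
p_2 = 24
q_2 = 104
s_2 = 80
t_2 = 224
a_3 = 128
b_3 = 192
c_3 = 40
p_4 = 16
q_4 = 128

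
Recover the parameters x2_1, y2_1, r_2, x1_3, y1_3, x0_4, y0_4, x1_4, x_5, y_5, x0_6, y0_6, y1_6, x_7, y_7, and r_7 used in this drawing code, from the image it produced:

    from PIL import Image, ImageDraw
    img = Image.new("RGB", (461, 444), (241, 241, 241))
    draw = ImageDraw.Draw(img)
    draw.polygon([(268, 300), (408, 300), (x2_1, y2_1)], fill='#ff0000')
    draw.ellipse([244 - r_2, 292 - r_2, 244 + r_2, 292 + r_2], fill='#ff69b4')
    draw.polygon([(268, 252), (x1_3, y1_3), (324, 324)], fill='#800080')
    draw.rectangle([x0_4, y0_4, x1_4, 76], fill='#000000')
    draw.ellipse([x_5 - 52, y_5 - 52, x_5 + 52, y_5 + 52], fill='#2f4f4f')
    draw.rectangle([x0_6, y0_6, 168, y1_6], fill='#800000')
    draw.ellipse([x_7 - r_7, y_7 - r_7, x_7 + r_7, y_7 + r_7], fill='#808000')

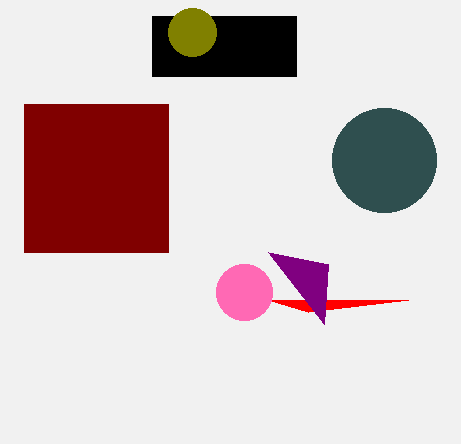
x2_1 = 308, y2_1 = 312, r_2 = 28, x1_3 = 328, y1_3 = 264, x0_4 = 152, y0_4 = 16, x1_4 = 296, x_5 = 384, y_5 = 160, x0_6 = 24, y0_6 = 104, y1_6 = 252, x_7 = 192, y_7 = 32, r_7 = 24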